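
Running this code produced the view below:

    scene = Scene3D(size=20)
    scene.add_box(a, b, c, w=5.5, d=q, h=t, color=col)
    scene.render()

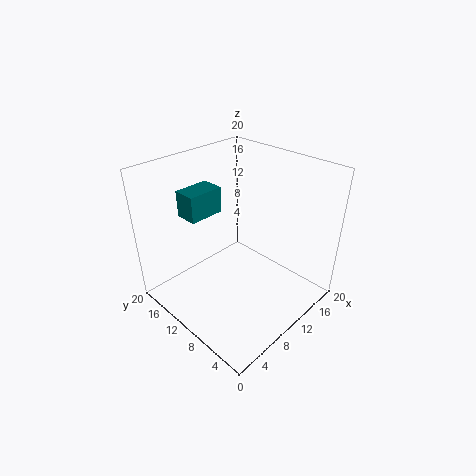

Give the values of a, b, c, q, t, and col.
a = 7, b = 16, c = 11, q = 3.5, t = 4, col = 'teal'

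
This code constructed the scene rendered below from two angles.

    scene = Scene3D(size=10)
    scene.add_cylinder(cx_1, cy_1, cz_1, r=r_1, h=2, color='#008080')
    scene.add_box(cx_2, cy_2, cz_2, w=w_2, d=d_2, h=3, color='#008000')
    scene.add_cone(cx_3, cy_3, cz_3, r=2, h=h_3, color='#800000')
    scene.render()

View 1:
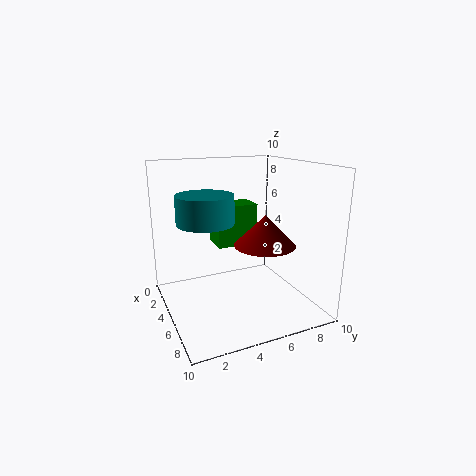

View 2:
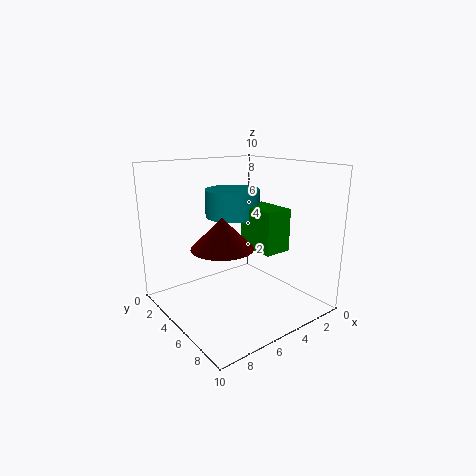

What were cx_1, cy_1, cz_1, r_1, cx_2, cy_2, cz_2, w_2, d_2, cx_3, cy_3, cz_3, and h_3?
cx_1 = 4
cy_1 = 3
cz_1 = 6
r_1 = 2
cx_2 = 2
cy_2 = 4
cz_2 = 4
w_2 = 2
d_2 = 3
cx_3 = 7
cy_3 = 6
cz_3 = 5
h_3 = 2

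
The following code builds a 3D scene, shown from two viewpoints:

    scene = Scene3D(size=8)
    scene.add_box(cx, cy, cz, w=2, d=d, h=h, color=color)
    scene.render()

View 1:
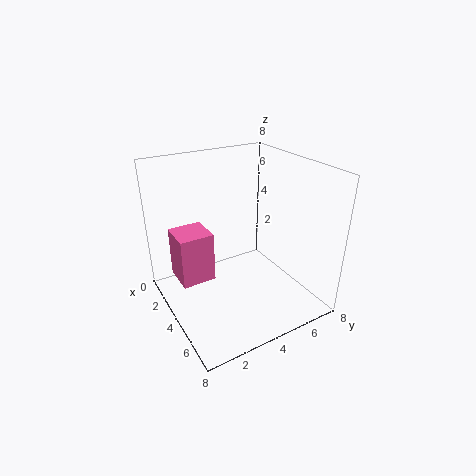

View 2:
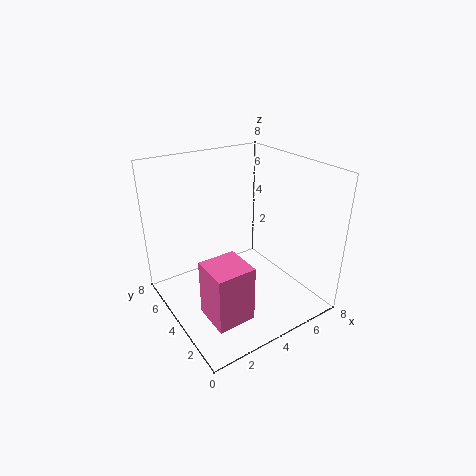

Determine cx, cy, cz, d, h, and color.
cx = 1; cy = 1; cz = 1; d = 2; h = 3; color = 'hotpink'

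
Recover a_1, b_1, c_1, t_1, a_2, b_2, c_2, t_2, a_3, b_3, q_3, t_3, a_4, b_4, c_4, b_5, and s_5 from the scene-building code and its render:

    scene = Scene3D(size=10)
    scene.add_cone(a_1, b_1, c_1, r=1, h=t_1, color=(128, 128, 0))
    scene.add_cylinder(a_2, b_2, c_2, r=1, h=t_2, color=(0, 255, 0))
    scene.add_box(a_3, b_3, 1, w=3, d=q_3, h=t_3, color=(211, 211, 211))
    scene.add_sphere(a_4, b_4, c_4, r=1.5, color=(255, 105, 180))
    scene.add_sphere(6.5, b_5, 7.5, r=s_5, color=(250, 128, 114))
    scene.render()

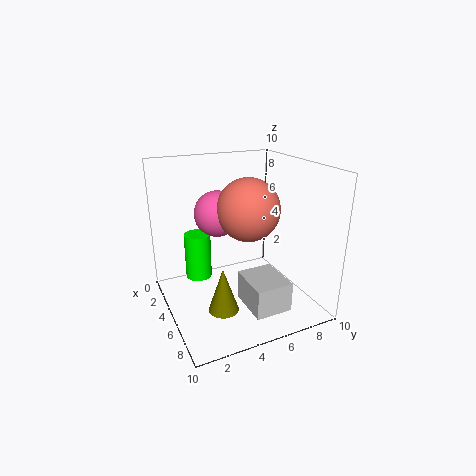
a_1 = 7; b_1 = 3; c_1 = 1; t_1 = 3; a_2 = 2; b_2 = 3; c_2 = 1; t_2 = 3.5; a_3 = 6; b_3 = 4.5; q_3 = 2.5; t_3 = 2; a_4 = 5; b_4 = 3.5; c_4 = 7; b_5 = 5; s_5 = 2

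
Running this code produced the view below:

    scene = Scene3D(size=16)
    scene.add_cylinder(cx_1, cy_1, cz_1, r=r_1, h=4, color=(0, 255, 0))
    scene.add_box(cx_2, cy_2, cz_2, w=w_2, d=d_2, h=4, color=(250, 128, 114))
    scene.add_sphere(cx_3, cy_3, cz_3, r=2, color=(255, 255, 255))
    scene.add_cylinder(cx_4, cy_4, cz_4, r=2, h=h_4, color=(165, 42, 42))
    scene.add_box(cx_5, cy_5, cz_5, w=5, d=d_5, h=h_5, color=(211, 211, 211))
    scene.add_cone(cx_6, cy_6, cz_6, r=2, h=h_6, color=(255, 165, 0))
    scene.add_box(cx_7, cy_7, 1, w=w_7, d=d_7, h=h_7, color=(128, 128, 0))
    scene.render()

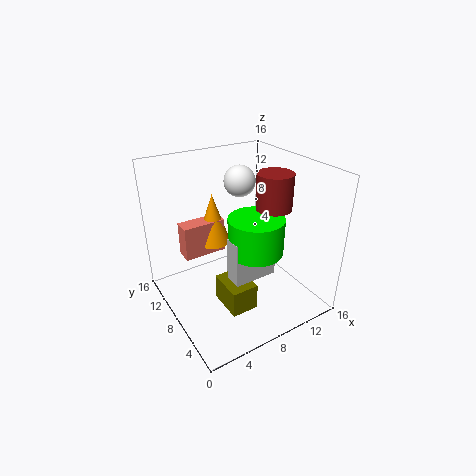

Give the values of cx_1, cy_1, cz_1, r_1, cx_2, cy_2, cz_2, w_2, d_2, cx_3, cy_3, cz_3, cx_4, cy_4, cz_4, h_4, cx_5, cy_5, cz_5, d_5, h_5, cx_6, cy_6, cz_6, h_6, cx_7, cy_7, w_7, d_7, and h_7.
cx_1 = 9; cy_1 = 6; cz_1 = 7; r_1 = 3; cx_2 = 3; cy_2 = 11; cz_2 = 5; w_2 = 5; d_2 = 2; cx_3 = 12; cy_3 = 14; cz_3 = 12; cx_4 = 12; cy_4 = 7; cz_4 = 11; h_4 = 4; cx_5 = 6; cy_5 = 5; cz_5 = 4; d_5 = 2; h_5 = 5; cx_6 = 7; cy_6 = 12; cz_6 = 6; h_6 = 6; cx_7 = 5; cy_7 = 4; w_7 = 3; d_7 = 4; h_7 = 3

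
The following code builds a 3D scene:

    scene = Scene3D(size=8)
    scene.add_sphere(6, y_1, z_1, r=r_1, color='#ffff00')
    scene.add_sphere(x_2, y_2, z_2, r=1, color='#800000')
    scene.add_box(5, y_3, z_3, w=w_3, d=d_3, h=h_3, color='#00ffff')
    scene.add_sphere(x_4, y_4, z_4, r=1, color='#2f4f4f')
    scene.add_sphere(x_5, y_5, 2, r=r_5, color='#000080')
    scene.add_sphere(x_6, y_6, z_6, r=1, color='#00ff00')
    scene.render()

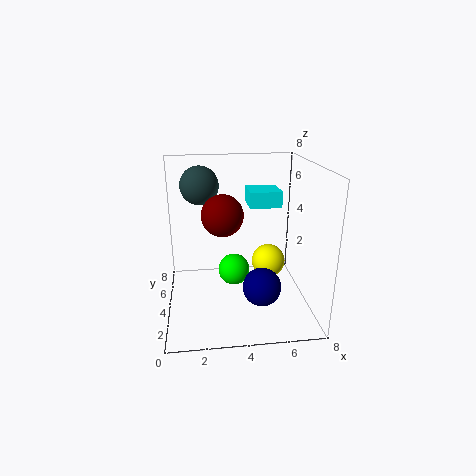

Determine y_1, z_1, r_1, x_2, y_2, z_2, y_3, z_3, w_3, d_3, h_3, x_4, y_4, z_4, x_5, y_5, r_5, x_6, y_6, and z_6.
y_1 = 5
z_1 = 2
r_1 = 1
x_2 = 3
y_2 = 2
z_2 = 6
y_3 = 6
z_3 = 5
w_3 = 2
d_3 = 2
h_3 = 1
x_4 = 2
y_4 = 4
z_4 = 7
x_5 = 5
y_5 = 2
r_5 = 1
x_6 = 4
y_6 = 6
z_6 = 1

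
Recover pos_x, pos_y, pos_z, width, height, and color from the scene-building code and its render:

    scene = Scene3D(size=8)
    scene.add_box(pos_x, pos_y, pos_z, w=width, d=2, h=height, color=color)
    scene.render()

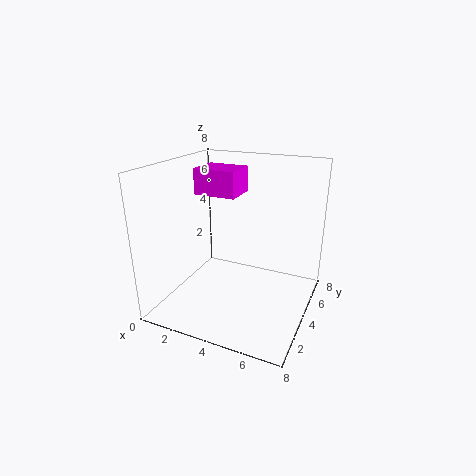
pos_x = 1, pos_y = 4.5, pos_z = 6, width = 2.5, height = 1.5, color = 'magenta'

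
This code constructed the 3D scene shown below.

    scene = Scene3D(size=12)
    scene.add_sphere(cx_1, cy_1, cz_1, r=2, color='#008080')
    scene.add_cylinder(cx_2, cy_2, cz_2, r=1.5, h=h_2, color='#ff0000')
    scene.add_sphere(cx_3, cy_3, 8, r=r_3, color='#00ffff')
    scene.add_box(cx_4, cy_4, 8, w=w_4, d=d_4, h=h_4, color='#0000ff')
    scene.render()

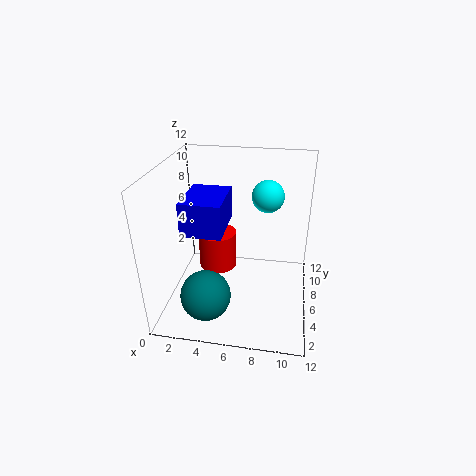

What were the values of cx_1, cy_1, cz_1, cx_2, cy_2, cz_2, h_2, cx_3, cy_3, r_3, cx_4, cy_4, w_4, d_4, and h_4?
cx_1 = 4
cy_1 = 2.5
cz_1 = 2.5
cx_2 = 4.5
cy_2 = 5
cz_2 = 4
h_2 = 3
cx_3 = 8
cy_3 = 10.5
r_3 = 1.5
cx_4 = 2.5
cy_4 = 2
w_4 = 3
d_4 = 4
h_4 = 2.5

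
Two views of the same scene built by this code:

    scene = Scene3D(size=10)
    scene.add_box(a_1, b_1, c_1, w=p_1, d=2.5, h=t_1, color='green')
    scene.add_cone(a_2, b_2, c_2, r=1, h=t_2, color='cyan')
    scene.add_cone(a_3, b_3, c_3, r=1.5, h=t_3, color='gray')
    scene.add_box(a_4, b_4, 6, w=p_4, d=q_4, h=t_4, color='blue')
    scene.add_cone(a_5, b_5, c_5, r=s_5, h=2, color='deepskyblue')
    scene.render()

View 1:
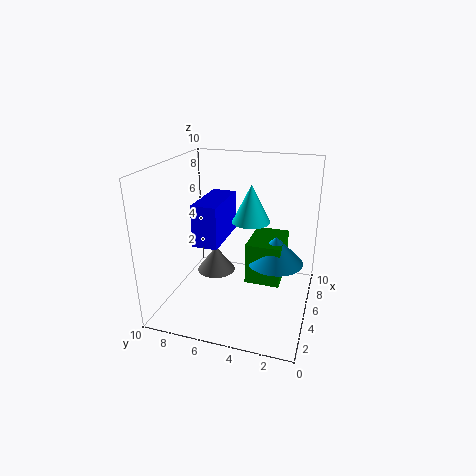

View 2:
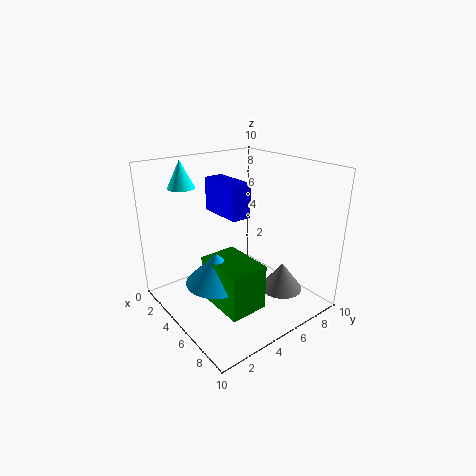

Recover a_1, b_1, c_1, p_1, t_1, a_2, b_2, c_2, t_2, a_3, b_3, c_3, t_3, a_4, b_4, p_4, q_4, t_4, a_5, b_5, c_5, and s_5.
a_1 = 5; b_1 = 2; c_1 = 1.5; p_1 = 3.5; t_1 = 3; a_2 = 1; b_2 = 3; c_2 = 8; t_2 = 2; a_3 = 7; b_3 = 7.5; c_3 = 1; t_3 = 2; a_4 = 1; b_4 = 5; p_4 = 3.5; q_4 = 1.5; t_4 = 2.5; a_5 = 6; b_5 = 2.5; c_5 = 3; s_5 = 2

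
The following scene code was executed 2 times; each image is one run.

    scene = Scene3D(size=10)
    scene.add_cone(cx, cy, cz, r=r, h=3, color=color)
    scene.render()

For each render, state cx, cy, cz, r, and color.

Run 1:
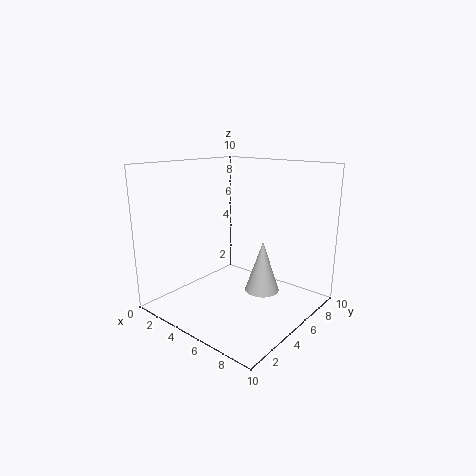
cx = 8.5; cy = 3; cz = 3; r = 1; color = 'lightgray'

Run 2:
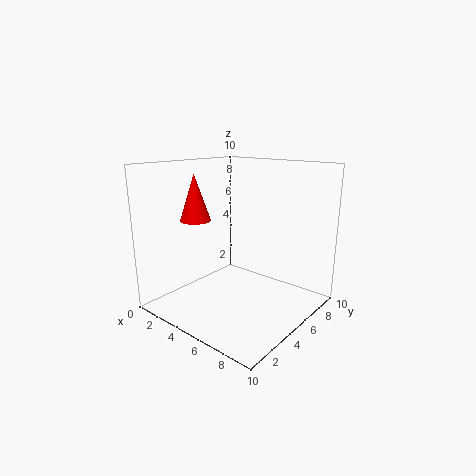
cx = 3.5; cy = 2.5; cz = 6.5; r = 1; color = 'red'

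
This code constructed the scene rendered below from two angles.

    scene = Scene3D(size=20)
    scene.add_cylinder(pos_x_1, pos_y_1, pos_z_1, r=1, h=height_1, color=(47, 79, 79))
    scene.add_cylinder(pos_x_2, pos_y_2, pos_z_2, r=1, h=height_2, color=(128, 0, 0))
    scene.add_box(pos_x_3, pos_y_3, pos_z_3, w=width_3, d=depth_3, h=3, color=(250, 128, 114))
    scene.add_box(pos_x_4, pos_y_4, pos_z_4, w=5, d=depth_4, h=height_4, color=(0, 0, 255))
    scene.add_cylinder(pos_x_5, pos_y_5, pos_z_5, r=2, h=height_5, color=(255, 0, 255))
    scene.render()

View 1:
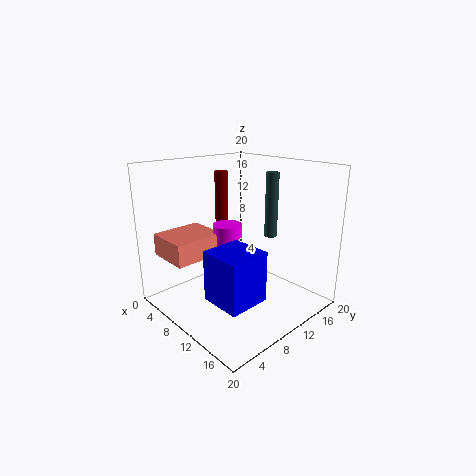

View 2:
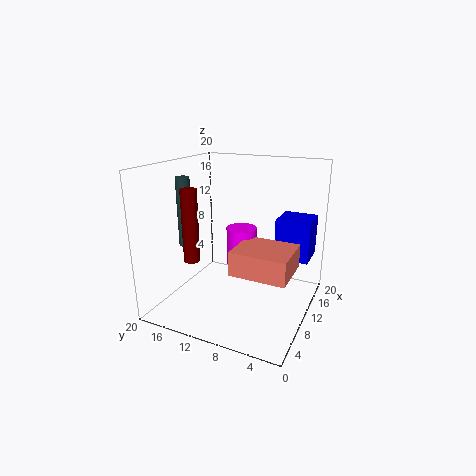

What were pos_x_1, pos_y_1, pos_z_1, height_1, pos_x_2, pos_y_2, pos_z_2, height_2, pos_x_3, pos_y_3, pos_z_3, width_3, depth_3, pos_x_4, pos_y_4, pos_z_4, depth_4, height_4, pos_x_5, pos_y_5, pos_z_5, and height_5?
pos_x_1 = 9; pos_y_1 = 18; pos_z_1 = 8; height_1 = 10; pos_x_2 = 3; pos_y_2 = 13; pos_z_2 = 9; height_2 = 9; pos_x_3 = 3; pos_y_3 = 1; pos_z_3 = 8; width_3 = 6; depth_3 = 7; pos_x_4 = 14; pos_y_4 = 1; pos_z_4 = 6; depth_4 = 5; height_4 = 6; pos_x_5 = 9; pos_y_5 = 9; pos_z_5 = 7; height_5 = 5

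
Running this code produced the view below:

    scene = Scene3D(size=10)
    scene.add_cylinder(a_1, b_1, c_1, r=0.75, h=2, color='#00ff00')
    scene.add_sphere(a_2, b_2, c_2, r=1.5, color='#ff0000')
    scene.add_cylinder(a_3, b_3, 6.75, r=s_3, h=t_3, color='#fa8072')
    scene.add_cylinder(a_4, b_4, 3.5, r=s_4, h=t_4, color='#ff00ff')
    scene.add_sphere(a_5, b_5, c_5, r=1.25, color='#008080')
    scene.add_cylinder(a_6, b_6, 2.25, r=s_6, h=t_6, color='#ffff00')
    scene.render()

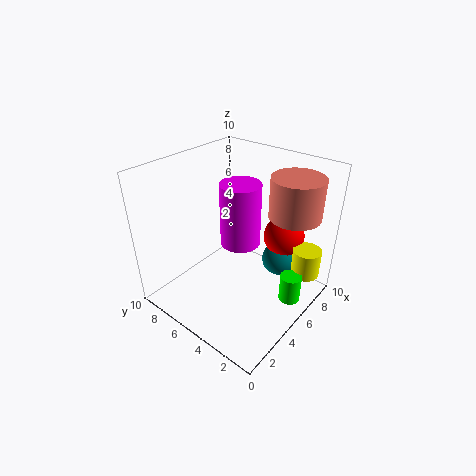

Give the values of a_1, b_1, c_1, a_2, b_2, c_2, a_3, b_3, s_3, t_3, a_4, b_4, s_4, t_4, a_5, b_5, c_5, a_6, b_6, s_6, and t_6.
a_1 = 6.25, b_1 = 1.25, c_1 = 0.75, a_2 = 8.25, b_2 = 3.25, c_2 = 4.25, a_3 = 7.25, b_3 = 2, s_3 = 1.75, t_3 = 2.75, a_4 = 6.5, b_4 = 6, s_4 = 1.5, t_4 = 4.75, a_5 = 7.75, b_5 = 3.25, c_5 = 2.5, a_6 = 7.75, b_6 = 1, s_6 = 1, t_6 = 2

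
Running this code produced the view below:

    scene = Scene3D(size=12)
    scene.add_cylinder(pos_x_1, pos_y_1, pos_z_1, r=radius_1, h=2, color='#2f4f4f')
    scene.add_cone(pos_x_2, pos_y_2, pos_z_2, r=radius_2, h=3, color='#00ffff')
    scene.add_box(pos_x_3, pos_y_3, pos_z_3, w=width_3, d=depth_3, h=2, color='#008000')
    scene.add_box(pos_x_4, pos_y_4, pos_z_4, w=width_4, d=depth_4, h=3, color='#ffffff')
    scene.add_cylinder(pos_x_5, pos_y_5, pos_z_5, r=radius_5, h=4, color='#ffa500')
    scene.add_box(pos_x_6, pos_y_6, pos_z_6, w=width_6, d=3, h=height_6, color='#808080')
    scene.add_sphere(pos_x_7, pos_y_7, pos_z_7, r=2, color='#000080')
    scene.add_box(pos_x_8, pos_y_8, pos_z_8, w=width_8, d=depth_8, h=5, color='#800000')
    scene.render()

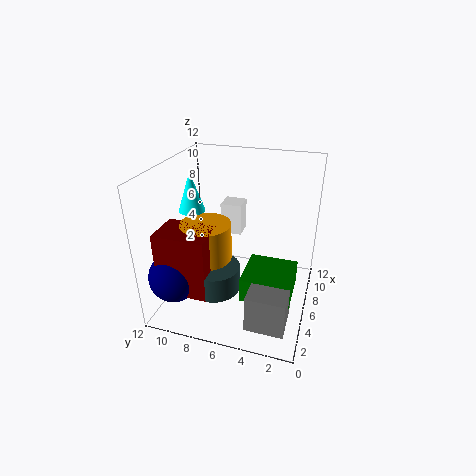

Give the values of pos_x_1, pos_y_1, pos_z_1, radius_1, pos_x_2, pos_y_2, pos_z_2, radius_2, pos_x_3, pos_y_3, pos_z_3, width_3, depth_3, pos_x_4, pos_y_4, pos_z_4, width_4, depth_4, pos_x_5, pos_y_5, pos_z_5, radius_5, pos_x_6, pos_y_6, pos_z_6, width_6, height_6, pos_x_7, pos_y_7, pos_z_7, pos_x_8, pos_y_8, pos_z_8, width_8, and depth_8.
pos_x_1 = 3, pos_y_1 = 7, pos_z_1 = 3, radius_1 = 2, pos_x_2 = 4, pos_y_2 = 9, pos_z_2 = 9, radius_2 = 1, pos_x_3 = 3, pos_y_3 = 1, pos_z_3 = 2, width_3 = 4, depth_3 = 4, pos_x_4 = 10, pos_y_4 = 7, pos_z_4 = 4, width_4 = 2, depth_4 = 2, pos_x_5 = 4, pos_y_5 = 8, pos_z_5 = 4, radius_5 = 2, pos_x_6 = 1, pos_y_6 = 1, pos_z_6 = 1, width_6 = 3, height_6 = 3, pos_x_7 = 2, pos_y_7 = 10, pos_z_7 = 4, pos_x_8 = 1, pos_y_8 = 7, pos_z_8 = 3, width_8 = 3, depth_8 = 4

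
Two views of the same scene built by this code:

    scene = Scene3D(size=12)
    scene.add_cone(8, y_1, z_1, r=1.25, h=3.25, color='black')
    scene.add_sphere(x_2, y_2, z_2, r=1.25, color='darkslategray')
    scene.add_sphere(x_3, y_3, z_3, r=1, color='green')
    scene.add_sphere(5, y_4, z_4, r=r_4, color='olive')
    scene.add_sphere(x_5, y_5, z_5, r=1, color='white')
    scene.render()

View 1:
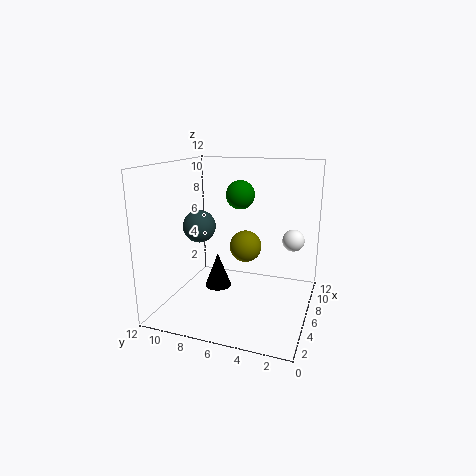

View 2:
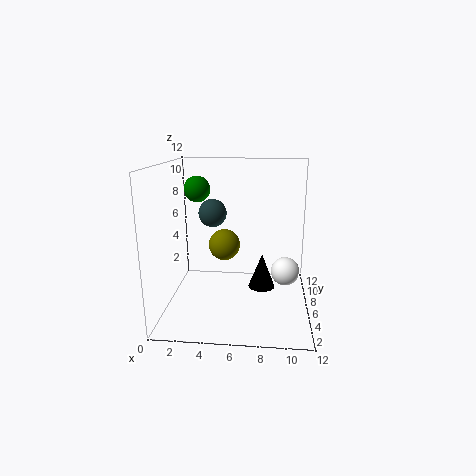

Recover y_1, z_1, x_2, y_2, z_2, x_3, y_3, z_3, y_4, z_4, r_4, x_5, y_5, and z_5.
y_1 = 8.75; z_1 = 0.25; x_2 = 3.5; y_2 = 8.25; z_2 = 7.5; x_3 = 3; y_3 = 4.75; z_3 = 10.25; y_4 = 5; z_4 = 5.75; r_4 = 1.25; x_5 = 9.75; y_5 = 2; z_5 = 5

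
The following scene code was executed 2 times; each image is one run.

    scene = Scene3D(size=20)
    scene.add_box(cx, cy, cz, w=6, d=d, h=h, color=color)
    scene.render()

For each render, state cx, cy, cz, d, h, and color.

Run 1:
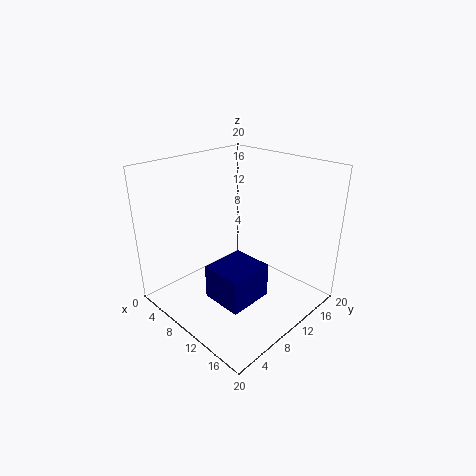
cx = 8, cy = 5.5, cz = 1.5, d = 6.5, h = 5, color = 'navy'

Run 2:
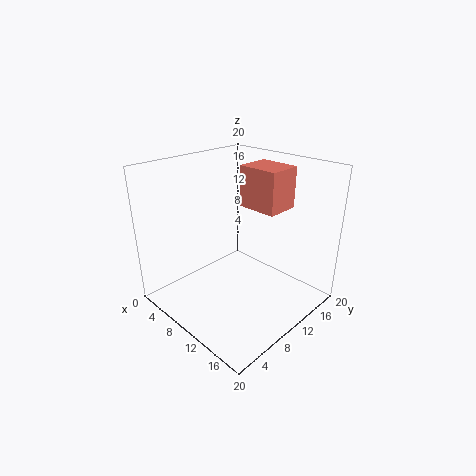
cx = 7, cy = 13.5, cz = 13, d = 5, h = 6, color = 'salmon'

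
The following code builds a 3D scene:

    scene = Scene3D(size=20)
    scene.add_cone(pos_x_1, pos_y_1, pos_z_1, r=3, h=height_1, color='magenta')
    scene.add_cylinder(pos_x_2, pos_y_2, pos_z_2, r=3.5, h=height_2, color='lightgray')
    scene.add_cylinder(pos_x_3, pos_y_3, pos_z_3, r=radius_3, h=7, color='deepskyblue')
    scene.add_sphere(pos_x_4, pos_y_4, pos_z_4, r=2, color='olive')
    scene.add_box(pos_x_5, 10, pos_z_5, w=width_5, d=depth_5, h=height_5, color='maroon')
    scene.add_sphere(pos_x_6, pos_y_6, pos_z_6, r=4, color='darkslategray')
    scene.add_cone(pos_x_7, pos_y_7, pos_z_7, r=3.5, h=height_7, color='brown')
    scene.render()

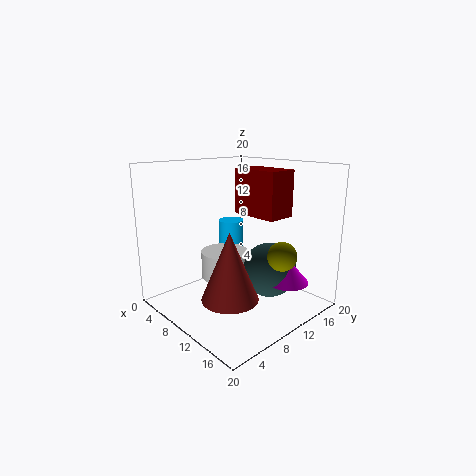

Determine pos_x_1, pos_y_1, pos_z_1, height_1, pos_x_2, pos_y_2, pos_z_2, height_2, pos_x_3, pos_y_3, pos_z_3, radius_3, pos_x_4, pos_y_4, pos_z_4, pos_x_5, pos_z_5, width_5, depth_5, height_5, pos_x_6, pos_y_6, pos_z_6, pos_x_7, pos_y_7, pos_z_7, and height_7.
pos_x_1 = 15, pos_y_1 = 15, pos_z_1 = 3.5, height_1 = 3.5, pos_x_2 = 6.5, pos_y_2 = 10.5, pos_z_2 = 3, height_2 = 4, pos_x_3 = 3.5, pos_y_3 = 14.5, pos_z_3 = 3.5, radius_3 = 2, pos_x_4 = 15.5, pos_y_4 = 13, pos_z_4 = 8, pos_x_5 = 9.5, pos_z_5 = 13.5, width_5 = 6.5, depth_5 = 4, height_5 = 6, pos_x_6 = 12, pos_y_6 = 14.5, pos_z_6 = 4.5, pos_x_7 = 14.5, pos_y_7 = 4.5, pos_z_7 = 4.5, height_7 = 8.5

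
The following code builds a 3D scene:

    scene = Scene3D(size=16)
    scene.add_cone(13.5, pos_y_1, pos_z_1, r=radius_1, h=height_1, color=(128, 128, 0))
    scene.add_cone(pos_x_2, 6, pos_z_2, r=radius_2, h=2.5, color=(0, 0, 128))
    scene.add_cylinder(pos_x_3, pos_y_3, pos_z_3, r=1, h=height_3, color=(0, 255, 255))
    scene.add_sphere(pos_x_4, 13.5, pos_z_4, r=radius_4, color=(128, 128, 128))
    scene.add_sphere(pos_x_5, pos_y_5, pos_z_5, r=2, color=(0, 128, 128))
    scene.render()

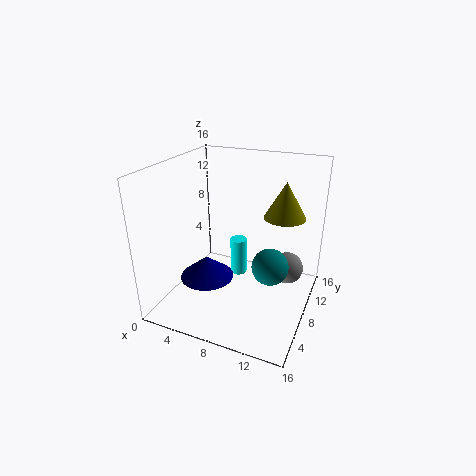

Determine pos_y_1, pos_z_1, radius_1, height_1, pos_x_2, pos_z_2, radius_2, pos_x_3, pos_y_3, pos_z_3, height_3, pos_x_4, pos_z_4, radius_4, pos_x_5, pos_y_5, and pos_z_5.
pos_y_1 = 6.5; pos_z_1 = 12; radius_1 = 2; height_1 = 3.5; pos_x_2 = 5; pos_z_2 = 3.5; radius_2 = 3; pos_x_3 = 7; pos_y_3 = 10.5; pos_z_3 = 2; height_3 = 4.5; pos_x_4 = 12.5; pos_z_4 = 2; radius_4 = 2; pos_x_5 = 12; pos_y_5 = 7.5; pos_z_5 = 5.5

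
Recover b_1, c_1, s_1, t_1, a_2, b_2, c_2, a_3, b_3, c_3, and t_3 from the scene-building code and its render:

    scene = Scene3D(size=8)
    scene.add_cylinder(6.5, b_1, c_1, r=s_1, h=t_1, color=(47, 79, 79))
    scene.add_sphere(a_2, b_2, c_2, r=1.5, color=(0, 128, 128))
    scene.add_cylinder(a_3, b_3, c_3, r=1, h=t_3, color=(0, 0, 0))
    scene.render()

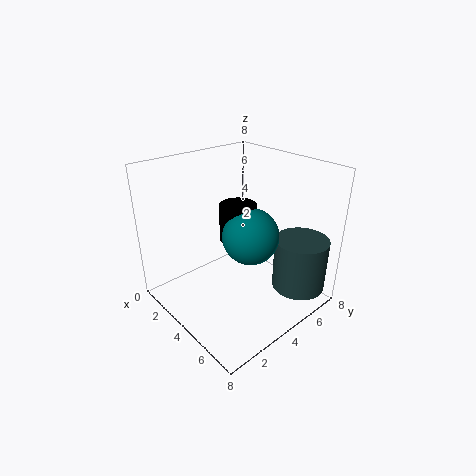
b_1 = 6.5, c_1 = 1, s_1 = 1.5, t_1 = 3, a_2 = 5, b_2 = 4, c_2 = 4.5, a_3 = 4, b_3 = 4, c_3 = 4, t_3 = 2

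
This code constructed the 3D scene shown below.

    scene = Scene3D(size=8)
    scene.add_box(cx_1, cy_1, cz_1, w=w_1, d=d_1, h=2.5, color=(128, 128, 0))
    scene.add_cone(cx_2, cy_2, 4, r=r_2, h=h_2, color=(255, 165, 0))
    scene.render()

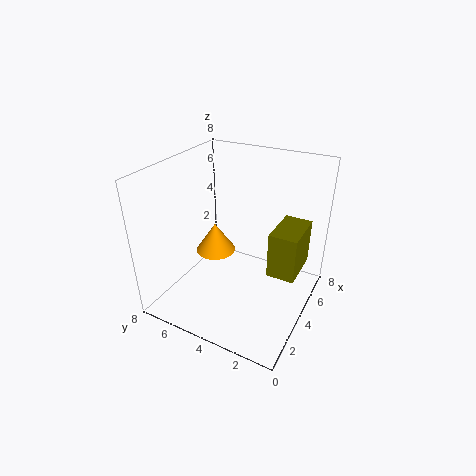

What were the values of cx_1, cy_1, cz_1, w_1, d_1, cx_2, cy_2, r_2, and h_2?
cx_1 = 3.5
cy_1 = 0.5
cz_1 = 2.5
w_1 = 2.5
d_1 = 1.5
cx_2 = 2.5
cy_2 = 4.5
r_2 = 1
h_2 = 1.5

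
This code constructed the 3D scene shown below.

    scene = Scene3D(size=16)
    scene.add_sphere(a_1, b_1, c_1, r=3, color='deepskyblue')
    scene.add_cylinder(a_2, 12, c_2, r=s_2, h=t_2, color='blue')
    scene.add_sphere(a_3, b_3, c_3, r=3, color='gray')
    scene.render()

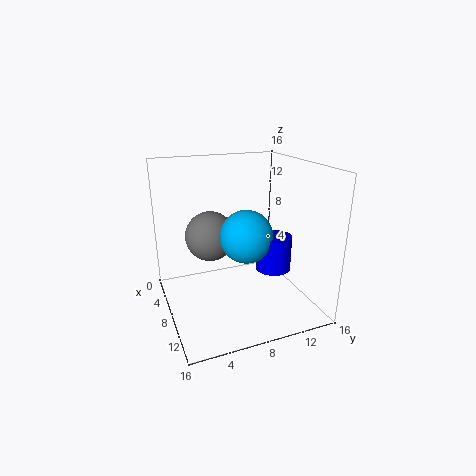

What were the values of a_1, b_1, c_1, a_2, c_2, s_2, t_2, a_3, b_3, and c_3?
a_1 = 8; b_1 = 9; c_1 = 8; a_2 = 9; c_2 = 4; s_2 = 2; t_2 = 4; a_3 = 4; b_3 = 6; c_3 = 7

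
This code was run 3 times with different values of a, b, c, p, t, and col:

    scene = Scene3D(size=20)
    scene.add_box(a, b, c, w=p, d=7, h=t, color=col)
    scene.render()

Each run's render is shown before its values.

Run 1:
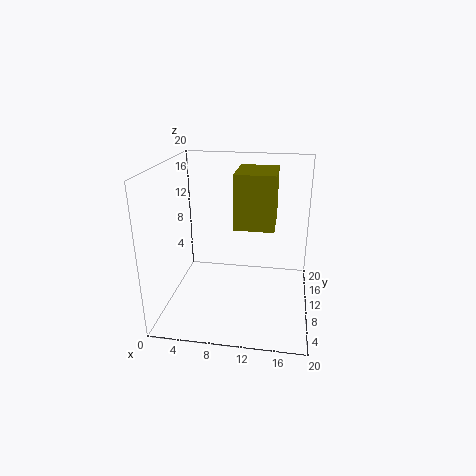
a = 9.5; b = 9; c = 11.5; p = 5.5; t = 7.5; col = 'olive'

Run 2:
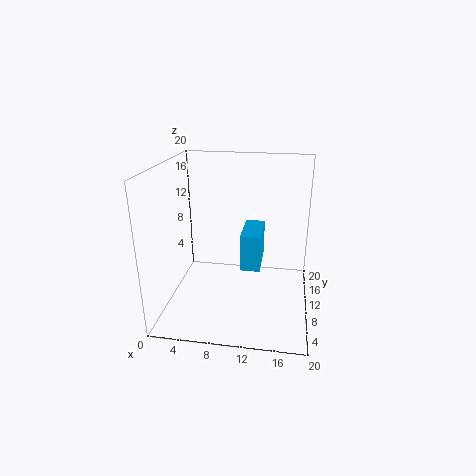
a = 10; b = 11.5; c = 4; p = 3; t = 5.5; col = 'deepskyblue'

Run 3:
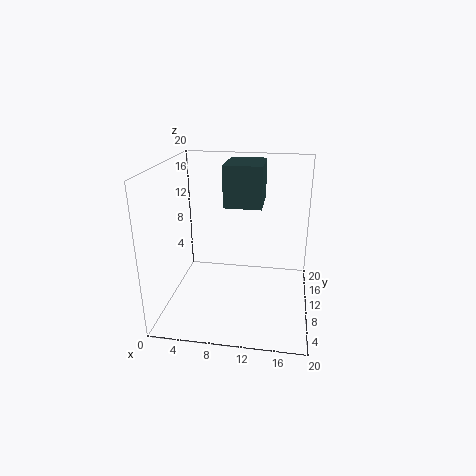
a = 7.5; b = 12; c = 13.5; p = 5.5; t = 6; col = 'darkslategray'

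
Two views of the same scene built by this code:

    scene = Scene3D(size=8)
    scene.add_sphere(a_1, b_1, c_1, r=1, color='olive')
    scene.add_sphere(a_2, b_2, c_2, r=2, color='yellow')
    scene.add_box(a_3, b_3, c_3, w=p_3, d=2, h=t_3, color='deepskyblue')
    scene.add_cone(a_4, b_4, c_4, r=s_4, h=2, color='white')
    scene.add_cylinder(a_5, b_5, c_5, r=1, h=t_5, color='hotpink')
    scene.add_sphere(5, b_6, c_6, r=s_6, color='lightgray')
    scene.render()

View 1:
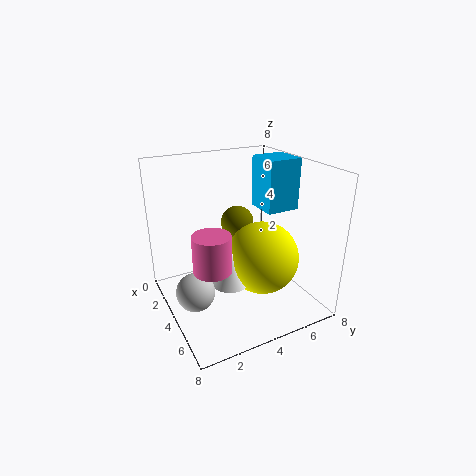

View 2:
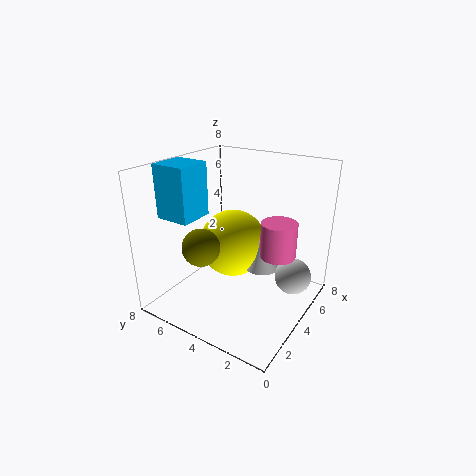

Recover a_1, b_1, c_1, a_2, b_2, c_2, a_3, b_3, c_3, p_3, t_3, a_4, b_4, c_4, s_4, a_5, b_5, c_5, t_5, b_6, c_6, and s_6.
a_1 = 2
b_1 = 5
c_1 = 4
a_2 = 5
b_2 = 5
c_2 = 3
a_3 = 2
b_3 = 6
c_3 = 5
p_3 = 2
t_3 = 3
a_4 = 5
b_4 = 3
c_4 = 2
s_4 = 1
a_5 = 5
b_5 = 2
c_5 = 3
t_5 = 2
b_6 = 1
c_6 = 2
s_6 = 1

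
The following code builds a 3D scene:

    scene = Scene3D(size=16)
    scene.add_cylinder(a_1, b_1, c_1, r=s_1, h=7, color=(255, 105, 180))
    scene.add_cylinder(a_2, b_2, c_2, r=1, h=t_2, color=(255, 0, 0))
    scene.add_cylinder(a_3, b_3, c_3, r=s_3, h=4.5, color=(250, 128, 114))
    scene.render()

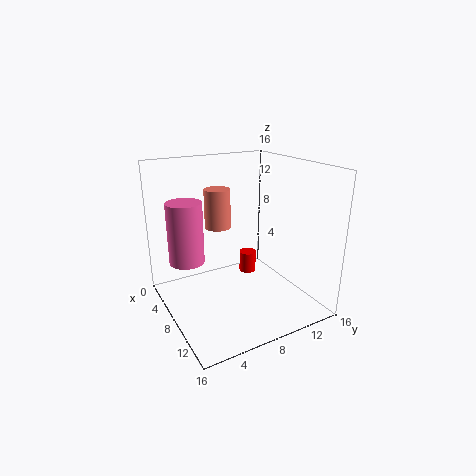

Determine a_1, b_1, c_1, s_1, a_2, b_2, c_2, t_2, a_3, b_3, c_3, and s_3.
a_1 = 5; b_1 = 3; c_1 = 5; s_1 = 2; a_2 = 6; b_2 = 10.5; c_2 = 2.5; t_2 = 2.5; a_3 = 5; b_3 = 7; c_3 = 8.5; s_3 = 1.5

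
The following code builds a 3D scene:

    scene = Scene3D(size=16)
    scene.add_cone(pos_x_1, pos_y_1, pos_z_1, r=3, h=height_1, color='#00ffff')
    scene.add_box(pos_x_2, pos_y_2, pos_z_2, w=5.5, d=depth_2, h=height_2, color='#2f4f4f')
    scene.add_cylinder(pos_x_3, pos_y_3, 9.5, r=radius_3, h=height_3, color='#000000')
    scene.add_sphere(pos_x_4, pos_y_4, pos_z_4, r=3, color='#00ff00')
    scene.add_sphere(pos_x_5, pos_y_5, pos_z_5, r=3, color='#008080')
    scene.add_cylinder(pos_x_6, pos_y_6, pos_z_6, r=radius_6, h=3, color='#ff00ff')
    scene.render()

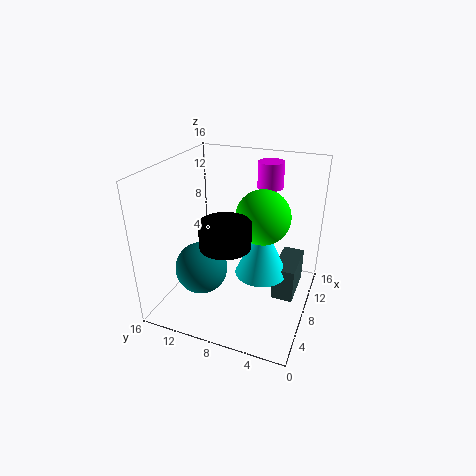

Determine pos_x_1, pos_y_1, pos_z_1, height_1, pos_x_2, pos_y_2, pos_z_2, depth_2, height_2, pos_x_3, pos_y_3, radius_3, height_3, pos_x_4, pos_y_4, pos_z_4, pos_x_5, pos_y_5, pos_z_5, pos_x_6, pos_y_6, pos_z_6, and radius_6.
pos_x_1 = 9; pos_y_1 = 5.5; pos_z_1 = 3.5; height_1 = 6.5; pos_x_2 = 8.5; pos_y_2 = 1.5; pos_z_2 = 0.5; depth_2 = 2.5; height_2 = 4; pos_x_3 = 3.5; pos_y_3 = 7.5; radius_3 = 2.5; height_3 = 2.5; pos_x_4 = 9; pos_y_4 = 5.5; pos_z_4 = 10.5; pos_x_5 = 6.5; pos_y_5 = 12; pos_z_5 = 4; pos_x_6 = 13; pos_y_6 = 6; pos_z_6 = 12.5; radius_6 = 1.5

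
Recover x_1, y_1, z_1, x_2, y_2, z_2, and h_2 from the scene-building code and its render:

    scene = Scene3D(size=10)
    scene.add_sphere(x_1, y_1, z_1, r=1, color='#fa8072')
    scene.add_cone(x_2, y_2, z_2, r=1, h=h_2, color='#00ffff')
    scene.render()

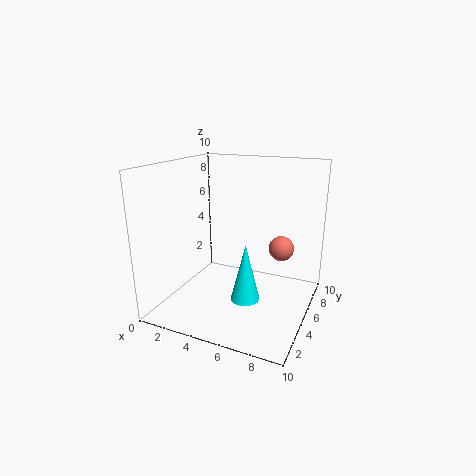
x_1 = 7; y_1 = 9; z_1 = 3; x_2 = 6; y_2 = 4; z_2 = 1; h_2 = 4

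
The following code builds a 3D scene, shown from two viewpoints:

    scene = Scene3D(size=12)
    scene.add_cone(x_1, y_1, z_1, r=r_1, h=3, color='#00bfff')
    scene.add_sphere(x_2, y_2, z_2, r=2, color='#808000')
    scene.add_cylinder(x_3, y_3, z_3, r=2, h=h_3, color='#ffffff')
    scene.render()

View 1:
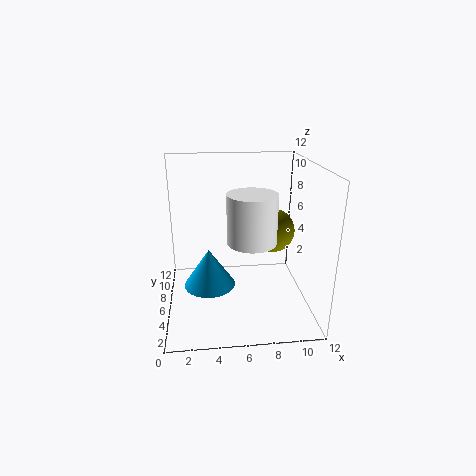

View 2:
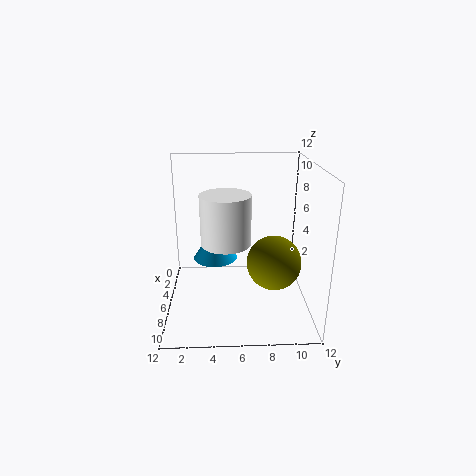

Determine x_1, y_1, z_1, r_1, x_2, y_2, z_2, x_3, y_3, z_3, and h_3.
x_1 = 3.5; y_1 = 4; z_1 = 3; r_1 = 2; x_2 = 9.5; y_2 = 8.5; z_2 = 5.5; x_3 = 7; y_3 = 5; z_3 = 6; h_3 = 4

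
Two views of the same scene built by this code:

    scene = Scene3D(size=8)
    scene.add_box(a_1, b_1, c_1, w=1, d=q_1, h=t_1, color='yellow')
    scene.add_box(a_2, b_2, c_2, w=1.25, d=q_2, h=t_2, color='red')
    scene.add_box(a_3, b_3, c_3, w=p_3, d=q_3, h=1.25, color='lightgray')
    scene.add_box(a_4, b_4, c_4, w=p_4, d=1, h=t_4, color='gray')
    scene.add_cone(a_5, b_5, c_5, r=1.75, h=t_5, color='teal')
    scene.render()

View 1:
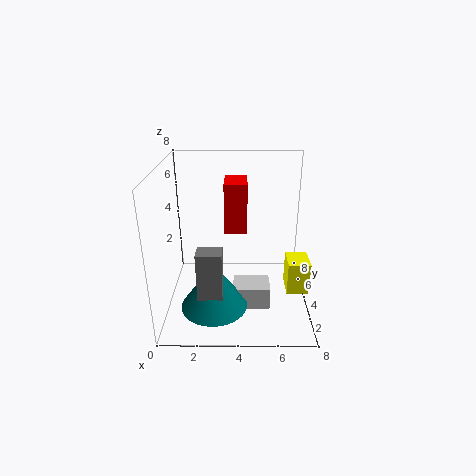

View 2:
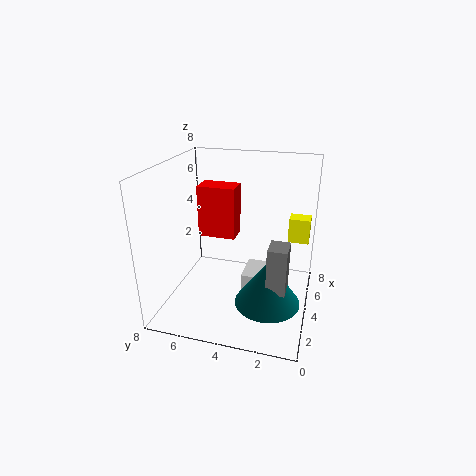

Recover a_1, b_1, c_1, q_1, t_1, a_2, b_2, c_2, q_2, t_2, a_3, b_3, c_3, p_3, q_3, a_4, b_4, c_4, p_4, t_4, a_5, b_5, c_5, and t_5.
a_1 = 6.25
b_1 = 0.25
c_1 = 3
q_1 = 1.25
t_1 = 1.5
a_2 = 3.25
b_2 = 4
c_2 = 4.25
q_2 = 2
t_2 = 2.75
a_3 = 3.75
b_3 = 2.25
c_3 = 0.5
p_3 = 2
q_3 = 1.5
a_4 = 2
b_4 = 1
c_4 = 2
p_4 = 1.25
t_4 = 2.5
a_5 = 2.75
b_5 = 2
c_5 = 1
t_5 = 2.5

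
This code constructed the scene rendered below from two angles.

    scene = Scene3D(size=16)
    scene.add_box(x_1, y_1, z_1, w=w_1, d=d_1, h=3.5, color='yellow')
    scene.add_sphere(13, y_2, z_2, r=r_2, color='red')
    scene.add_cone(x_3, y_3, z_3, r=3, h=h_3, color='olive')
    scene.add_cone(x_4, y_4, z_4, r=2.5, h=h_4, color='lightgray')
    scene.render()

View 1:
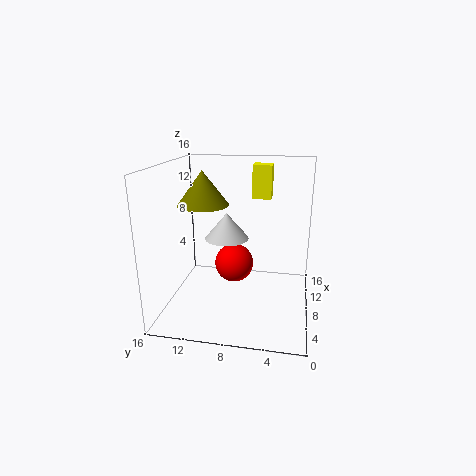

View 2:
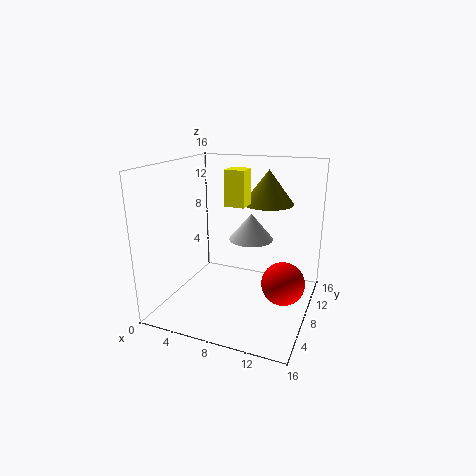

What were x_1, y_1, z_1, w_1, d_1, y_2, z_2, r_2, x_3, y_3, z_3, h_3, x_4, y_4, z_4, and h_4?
x_1 = 8
y_1 = 4.5
z_1 = 12.5
w_1 = 2
d_1 = 2
y_2 = 9.5
z_2 = 2.5
r_2 = 2.5
x_3 = 10
y_3 = 12.5
z_3 = 11
h_3 = 4
x_4 = 9
y_4 = 9.5
z_4 = 7.5
h_4 = 3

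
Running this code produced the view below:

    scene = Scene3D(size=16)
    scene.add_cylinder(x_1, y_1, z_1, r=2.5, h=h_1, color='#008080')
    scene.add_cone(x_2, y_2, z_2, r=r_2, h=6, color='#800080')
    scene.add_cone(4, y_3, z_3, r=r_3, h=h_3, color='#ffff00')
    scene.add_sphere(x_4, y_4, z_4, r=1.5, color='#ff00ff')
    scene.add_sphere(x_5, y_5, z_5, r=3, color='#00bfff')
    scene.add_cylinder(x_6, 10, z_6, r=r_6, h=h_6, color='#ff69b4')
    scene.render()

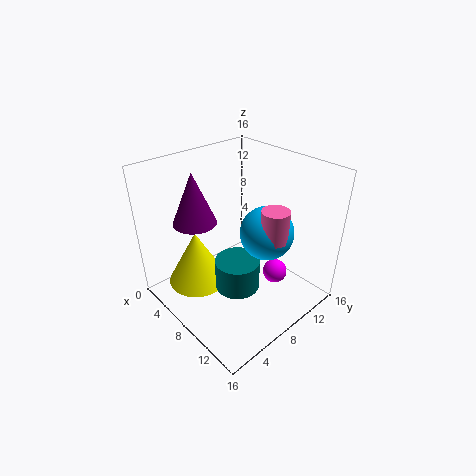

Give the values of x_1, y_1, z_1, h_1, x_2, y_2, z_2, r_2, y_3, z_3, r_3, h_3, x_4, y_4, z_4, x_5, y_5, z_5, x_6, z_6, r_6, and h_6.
x_1 = 9, y_1 = 7, z_1 = 2.5, h_1 = 3.5, x_2 = 3.5, y_2 = 5.5, z_2 = 9, r_2 = 2.5, y_3 = 5, z_3 = 1.5, r_3 = 3.5, h_3 = 6.5, x_4 = 9.5, y_4 = 13, z_4 = 1.5, x_5 = 10, y_5 = 10.5, z_5 = 8.5, x_6 = 11.5, z_6 = 8.5, r_6 = 1.5, h_6 = 3.5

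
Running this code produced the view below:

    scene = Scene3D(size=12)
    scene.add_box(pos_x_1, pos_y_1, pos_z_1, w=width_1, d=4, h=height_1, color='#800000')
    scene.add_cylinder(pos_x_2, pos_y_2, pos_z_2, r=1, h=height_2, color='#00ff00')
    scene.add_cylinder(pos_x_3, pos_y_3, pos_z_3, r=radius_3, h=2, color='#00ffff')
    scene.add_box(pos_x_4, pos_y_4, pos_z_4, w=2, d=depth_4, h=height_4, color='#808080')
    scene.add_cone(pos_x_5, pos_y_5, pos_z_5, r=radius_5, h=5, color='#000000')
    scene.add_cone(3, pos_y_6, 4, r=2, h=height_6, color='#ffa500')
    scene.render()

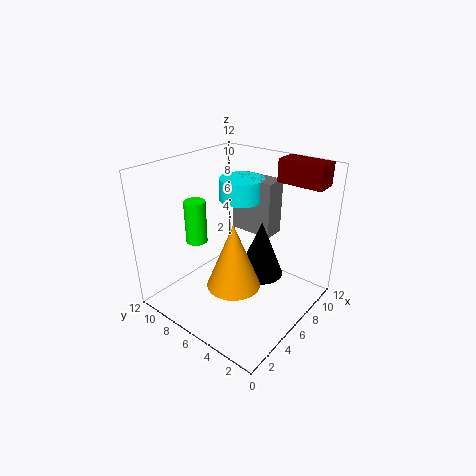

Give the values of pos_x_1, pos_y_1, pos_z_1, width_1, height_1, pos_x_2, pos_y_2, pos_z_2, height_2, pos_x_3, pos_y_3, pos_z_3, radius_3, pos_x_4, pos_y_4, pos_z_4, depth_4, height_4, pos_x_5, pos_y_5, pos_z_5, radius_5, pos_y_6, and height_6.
pos_x_1 = 10, pos_y_1 = 1, pos_z_1 = 10, width_1 = 2, height_1 = 2, pos_x_2 = 6, pos_y_2 = 11, pos_z_2 = 4, height_2 = 4, pos_x_3 = 9, pos_y_3 = 8, pos_z_3 = 8, radius_3 = 2, pos_x_4 = 9, pos_y_4 = 5, pos_z_4 = 5, depth_4 = 4, height_4 = 5, pos_x_5 = 8, pos_y_5 = 5, pos_z_5 = 2, radius_5 = 2, pos_y_6 = 4, height_6 = 5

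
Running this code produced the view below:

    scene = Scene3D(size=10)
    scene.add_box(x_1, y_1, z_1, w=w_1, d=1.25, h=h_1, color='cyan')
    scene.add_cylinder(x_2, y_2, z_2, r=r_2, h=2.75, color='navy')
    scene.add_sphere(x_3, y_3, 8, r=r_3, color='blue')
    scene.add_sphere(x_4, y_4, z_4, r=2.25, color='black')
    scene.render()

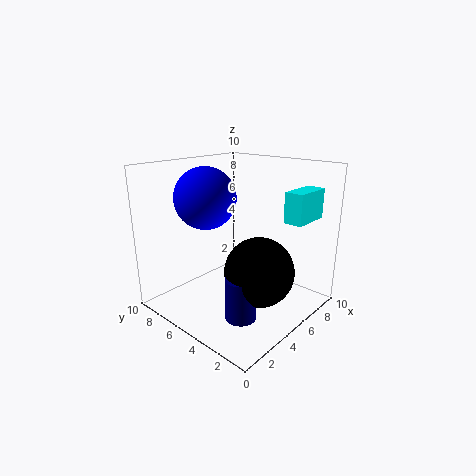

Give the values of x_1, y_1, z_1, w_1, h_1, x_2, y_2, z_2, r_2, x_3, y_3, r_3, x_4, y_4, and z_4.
x_1 = 6; y_1 = 0.75; z_1 = 6.5; w_1 = 2.75; h_1 = 2; x_2 = 2.75; y_2 = 2.75; z_2 = 0.75; r_2 = 1; x_3 = 3; y_3 = 6; r_3 = 2; x_4 = 4.25; y_4 = 2.5; z_4 = 3.5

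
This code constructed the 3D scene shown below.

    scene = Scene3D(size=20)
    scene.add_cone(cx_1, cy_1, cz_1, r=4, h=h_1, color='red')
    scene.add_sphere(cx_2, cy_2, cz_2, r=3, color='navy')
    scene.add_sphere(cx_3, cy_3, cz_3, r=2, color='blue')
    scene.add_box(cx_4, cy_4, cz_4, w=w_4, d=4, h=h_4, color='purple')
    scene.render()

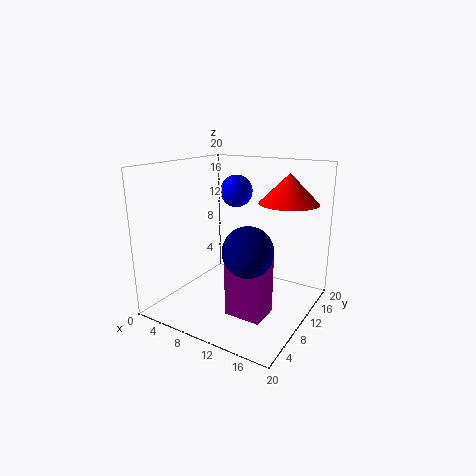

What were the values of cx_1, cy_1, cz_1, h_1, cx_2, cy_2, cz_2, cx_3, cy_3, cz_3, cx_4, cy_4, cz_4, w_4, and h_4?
cx_1 = 16, cy_1 = 13, cz_1 = 15, h_1 = 4, cx_2 = 15, cy_2 = 4, cz_2 = 11, cx_3 = 11, cy_3 = 8, cz_3 = 17, cx_4 = 11, cy_4 = 5, cz_4 = 1, w_4 = 5, h_4 = 8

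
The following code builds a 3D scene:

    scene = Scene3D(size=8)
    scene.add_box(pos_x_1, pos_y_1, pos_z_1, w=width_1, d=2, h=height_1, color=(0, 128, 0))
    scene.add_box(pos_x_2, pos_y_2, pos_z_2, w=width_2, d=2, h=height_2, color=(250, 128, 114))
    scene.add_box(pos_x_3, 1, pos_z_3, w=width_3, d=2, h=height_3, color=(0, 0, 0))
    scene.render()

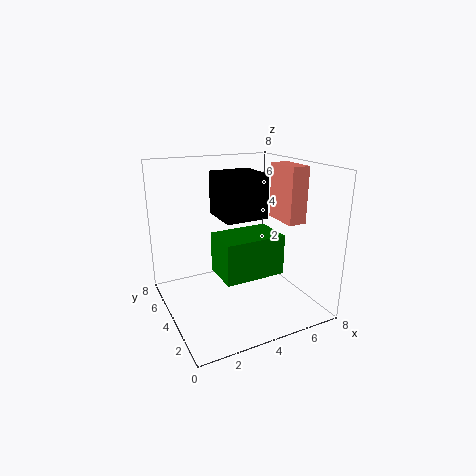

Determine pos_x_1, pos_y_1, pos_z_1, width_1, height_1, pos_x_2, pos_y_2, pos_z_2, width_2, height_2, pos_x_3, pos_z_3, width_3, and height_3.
pos_x_1 = 2
pos_y_1 = 1
pos_z_1 = 3
width_1 = 3
height_1 = 2
pos_x_2 = 6
pos_y_2 = 2
pos_z_2 = 5
width_2 = 1
height_2 = 3
pos_x_3 = 2
pos_z_3 = 6
width_3 = 2
height_3 = 2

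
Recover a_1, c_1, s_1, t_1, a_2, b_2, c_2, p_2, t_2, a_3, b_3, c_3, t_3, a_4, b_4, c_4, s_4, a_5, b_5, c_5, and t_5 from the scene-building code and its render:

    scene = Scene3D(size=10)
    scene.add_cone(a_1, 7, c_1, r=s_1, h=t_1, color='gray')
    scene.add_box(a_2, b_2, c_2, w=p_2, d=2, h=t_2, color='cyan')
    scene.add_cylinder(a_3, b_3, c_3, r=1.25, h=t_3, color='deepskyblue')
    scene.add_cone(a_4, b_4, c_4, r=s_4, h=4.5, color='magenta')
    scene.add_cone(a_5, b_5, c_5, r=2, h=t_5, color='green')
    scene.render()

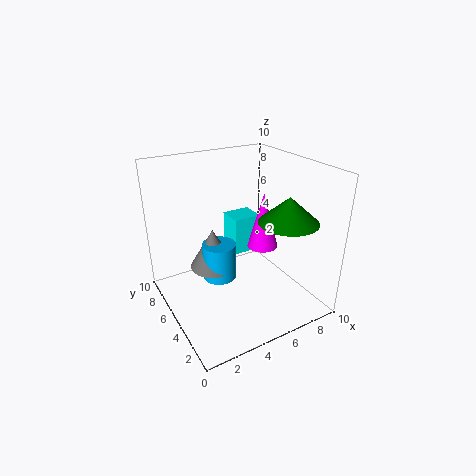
a_1 = 4, c_1 = 2, s_1 = 1.75, t_1 = 3, a_2 = 6.25, b_2 = 7.5, c_2 = 2, p_2 = 2.25, t_2 = 3, a_3 = 4.25, b_3 = 6.5, c_3 = 1.25, t_3 = 2.75, a_4 = 8.5, b_4 = 7, c_4 = 2.5, s_4 = 1.25, a_5 = 7.5, b_5 = 2.75, c_5 = 6.5, t_5 = 1.75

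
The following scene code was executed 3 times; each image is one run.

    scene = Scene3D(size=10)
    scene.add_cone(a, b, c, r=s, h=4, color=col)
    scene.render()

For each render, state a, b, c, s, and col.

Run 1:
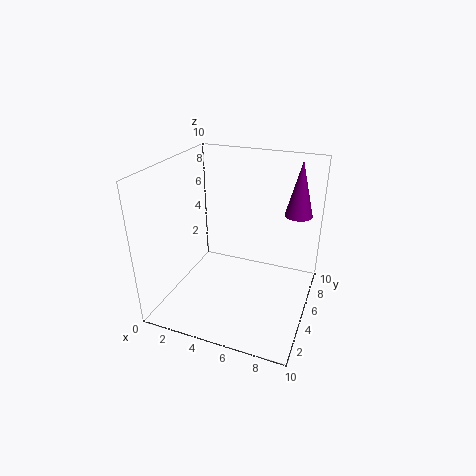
a = 8.5; b = 8; c = 6; s = 1; col = 'purple'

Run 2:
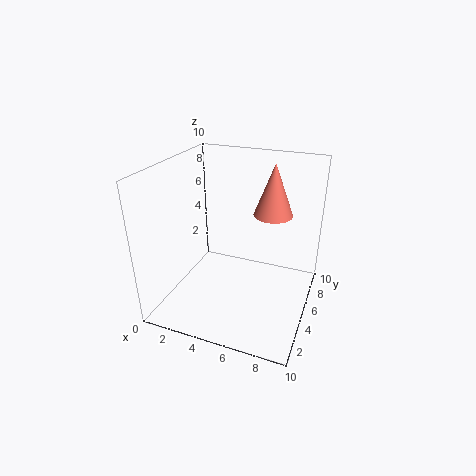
a = 6.5; b = 8.5; c = 5.5; s = 1.5; col = 'salmon'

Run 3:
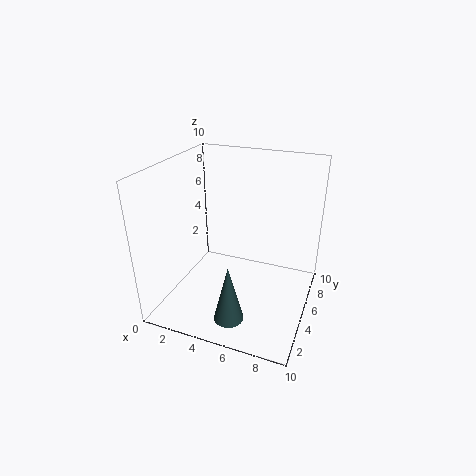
a = 5.5; b = 2; c = 0.5; s = 1; col = 'darkslategray'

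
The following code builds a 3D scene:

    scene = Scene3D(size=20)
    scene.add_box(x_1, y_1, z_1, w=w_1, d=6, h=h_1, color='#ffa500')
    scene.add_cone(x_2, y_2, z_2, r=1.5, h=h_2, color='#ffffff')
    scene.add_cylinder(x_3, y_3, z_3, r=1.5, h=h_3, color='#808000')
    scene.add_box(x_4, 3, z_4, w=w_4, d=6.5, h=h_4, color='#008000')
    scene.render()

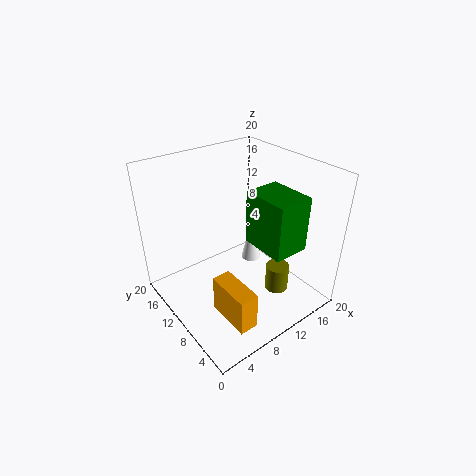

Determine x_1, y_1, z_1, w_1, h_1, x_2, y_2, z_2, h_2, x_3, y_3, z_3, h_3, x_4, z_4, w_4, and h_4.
x_1 = 4
y_1 = 1.5
z_1 = 2.5
w_1 = 2.5
h_1 = 5
x_2 = 15
y_2 = 13
z_2 = 3
h_2 = 7.5
x_3 = 11.5
y_3 = 3.5
z_3 = 5
h_3 = 3.5
x_4 = 11
z_4 = 9.5
w_4 = 5
h_4 = 7.5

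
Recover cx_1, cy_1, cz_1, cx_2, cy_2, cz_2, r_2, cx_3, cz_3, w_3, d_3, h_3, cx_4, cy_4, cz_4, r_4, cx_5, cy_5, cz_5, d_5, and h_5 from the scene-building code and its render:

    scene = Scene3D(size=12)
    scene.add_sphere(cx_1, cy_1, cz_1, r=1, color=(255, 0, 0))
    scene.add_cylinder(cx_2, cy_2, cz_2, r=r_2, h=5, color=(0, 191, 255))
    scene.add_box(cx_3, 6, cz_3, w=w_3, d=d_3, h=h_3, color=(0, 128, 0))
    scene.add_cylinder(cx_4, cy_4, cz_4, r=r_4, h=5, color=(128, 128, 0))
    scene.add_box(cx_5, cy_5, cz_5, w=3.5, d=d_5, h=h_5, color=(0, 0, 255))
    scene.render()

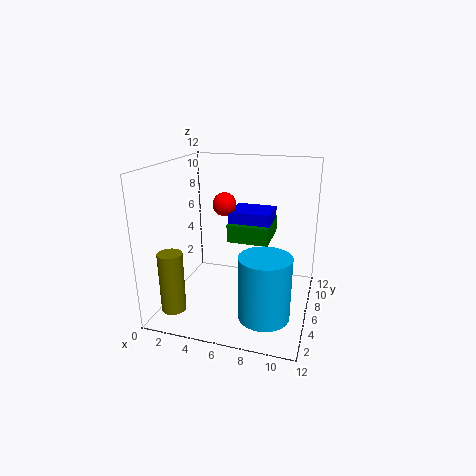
cx_1 = 4.5; cy_1 = 7; cz_1 = 8.5; cx_2 = 9; cy_2 = 3; cz_2 = 1; r_2 = 2; cx_3 = 5; cz_3 = 5.5; w_3 = 3.5; d_3 = 4; h_3 = 1.5; cx_4 = 1.5; cy_4 = 2.5; cz_4 = 0.5; r_4 = 1; cx_5 = 5; cy_5 = 6.5; cz_5 = 6.5; d_5 = 3; h_5 = 1.5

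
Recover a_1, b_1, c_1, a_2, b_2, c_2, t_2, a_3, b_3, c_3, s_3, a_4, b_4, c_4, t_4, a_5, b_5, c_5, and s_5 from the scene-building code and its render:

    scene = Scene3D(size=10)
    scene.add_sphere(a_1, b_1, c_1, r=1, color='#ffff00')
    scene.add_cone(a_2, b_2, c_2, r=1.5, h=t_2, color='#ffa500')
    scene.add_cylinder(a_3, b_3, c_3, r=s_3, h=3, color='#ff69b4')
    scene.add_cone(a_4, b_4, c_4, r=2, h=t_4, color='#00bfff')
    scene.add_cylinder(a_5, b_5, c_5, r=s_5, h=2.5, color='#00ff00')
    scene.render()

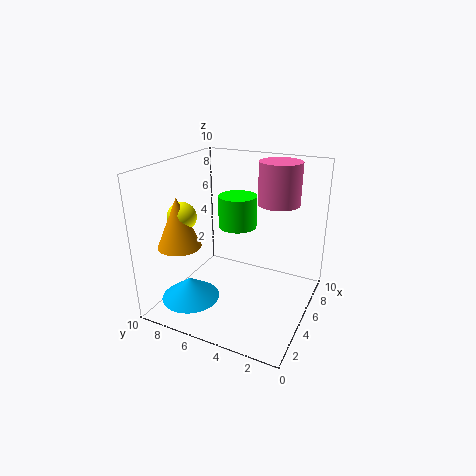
a_1 = 3.5, b_1 = 8.5, c_1 = 6.5, a_2 = 3, b_2 = 8.5, c_2 = 4.5, t_2 = 3.5, a_3 = 7.5, b_3 = 3, c_3 = 7, s_3 = 1.5, a_4 = 2.5, b_4 = 7.5, c_4 = 1, t_4 = 1.5, a_5 = 8, b_5 = 6.5, c_5 = 4.5, s_5 = 1.5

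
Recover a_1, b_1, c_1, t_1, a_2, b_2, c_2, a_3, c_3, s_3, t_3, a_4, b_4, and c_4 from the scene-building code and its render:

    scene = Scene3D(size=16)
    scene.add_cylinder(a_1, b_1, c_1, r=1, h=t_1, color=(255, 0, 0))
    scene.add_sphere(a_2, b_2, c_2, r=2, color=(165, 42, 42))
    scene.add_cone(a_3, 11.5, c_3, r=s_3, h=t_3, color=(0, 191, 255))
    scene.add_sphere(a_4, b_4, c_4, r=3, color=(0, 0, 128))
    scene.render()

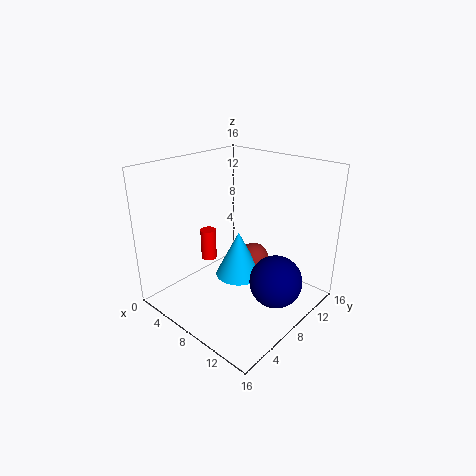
a_1 = 1.5; b_1 = 9.5; c_1 = 2.5; t_1 = 4; a_2 = 5.5; b_2 = 14; c_2 = 2; a_3 = 5; c_3 = 0.5; s_3 = 3; t_3 = 6; a_4 = 12; b_4 = 10; c_4 = 3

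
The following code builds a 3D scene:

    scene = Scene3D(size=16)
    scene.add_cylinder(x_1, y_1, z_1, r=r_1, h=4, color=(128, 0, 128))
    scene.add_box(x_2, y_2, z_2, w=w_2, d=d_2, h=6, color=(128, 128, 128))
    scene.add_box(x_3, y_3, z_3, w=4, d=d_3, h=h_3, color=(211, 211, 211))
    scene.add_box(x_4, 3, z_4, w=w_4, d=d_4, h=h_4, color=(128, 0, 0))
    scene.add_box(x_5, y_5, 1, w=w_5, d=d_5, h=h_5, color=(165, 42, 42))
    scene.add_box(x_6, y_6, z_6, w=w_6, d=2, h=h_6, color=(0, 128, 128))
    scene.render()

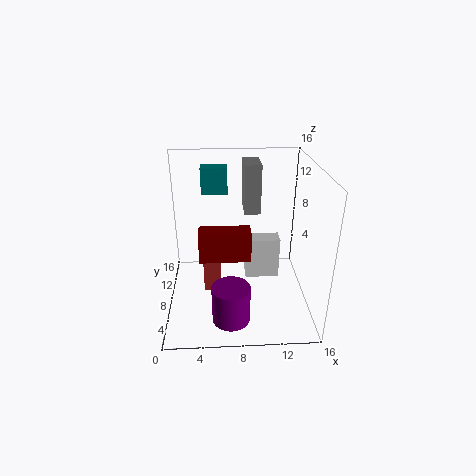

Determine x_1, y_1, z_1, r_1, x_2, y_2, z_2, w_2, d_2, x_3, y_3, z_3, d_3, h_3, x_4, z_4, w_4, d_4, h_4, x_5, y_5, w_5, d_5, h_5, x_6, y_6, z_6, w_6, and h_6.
x_1 = 7
y_1 = 3
z_1 = 1
r_1 = 2
x_2 = 9
y_2 = 12
z_2 = 9
w_2 = 2
d_2 = 4
x_3 = 9
y_3 = 9
z_3 = 2
d_3 = 2
h_3 = 5
x_4 = 4
z_4 = 8
w_4 = 5
d_4 = 2
h_4 = 3
x_5 = 4
y_5 = 8
w_5 = 2
d_5 = 2
h_5 = 5
x_6 = 4
y_6 = 11
z_6 = 12
w_6 = 3
h_6 = 3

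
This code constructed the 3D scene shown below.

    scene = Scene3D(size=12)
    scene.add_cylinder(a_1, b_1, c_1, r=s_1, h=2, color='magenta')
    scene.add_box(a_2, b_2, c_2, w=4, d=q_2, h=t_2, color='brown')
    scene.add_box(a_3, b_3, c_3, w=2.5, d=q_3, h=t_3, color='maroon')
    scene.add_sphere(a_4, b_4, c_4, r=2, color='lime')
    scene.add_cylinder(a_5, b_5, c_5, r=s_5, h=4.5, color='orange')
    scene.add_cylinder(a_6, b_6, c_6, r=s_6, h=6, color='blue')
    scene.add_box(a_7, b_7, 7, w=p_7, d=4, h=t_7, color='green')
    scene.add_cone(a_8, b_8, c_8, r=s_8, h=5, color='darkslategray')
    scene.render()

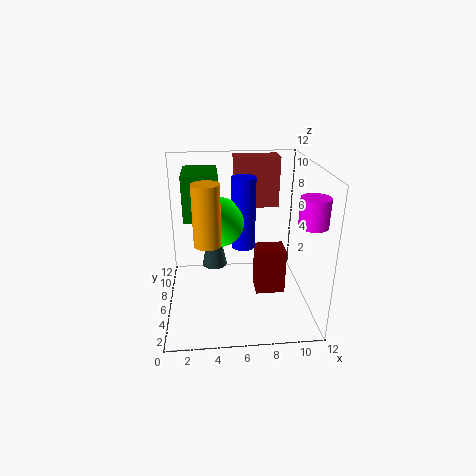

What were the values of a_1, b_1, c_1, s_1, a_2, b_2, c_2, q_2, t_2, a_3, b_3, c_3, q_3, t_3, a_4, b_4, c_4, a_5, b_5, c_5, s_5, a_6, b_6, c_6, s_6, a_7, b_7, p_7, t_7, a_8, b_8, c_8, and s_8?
a_1 = 10.5; b_1 = 1; c_1 = 9; s_1 = 1; a_2 = 6; b_2 = 9; c_2 = 7.5; q_2 = 2; t_2 = 4.5; a_3 = 7.5; b_3 = 5; c_3 = 1; q_3 = 2; t_3 = 4; a_4 = 4.5; b_4 = 6; c_4 = 7.5; a_5 = 3.5; b_5 = 3; c_5 = 7; s_5 = 1; a_6 = 6.5; b_6 = 6.5; c_6 = 5; s_6 = 1; a_7 = 1.5; b_7 = 7; p_7 = 3; t_7 = 4; a_8 = 4; b_8 = 5.5; c_8 = 4; s_8 = 1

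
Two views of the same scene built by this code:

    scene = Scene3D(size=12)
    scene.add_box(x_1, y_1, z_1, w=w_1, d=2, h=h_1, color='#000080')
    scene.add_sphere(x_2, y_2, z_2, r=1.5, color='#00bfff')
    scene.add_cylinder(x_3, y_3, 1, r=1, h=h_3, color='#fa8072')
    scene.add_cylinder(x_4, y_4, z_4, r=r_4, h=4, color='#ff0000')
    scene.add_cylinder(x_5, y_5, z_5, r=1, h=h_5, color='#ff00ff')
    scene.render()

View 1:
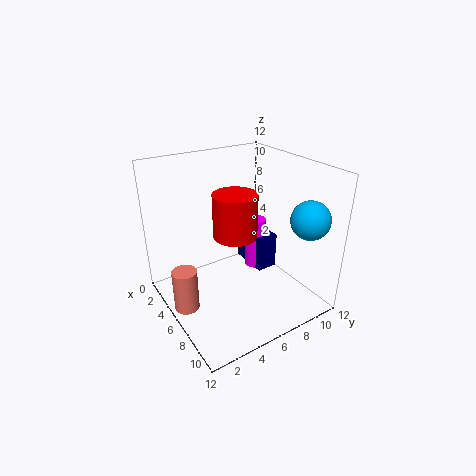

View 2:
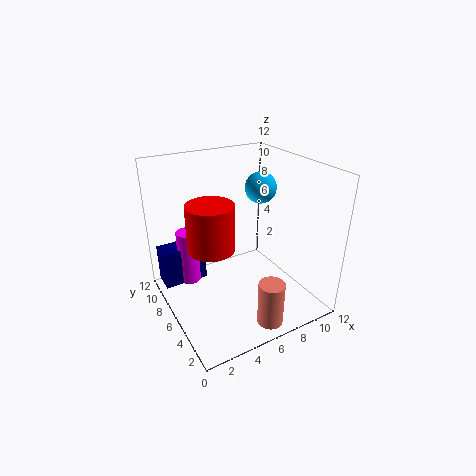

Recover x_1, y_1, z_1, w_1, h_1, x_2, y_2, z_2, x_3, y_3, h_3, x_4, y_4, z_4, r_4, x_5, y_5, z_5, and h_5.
x_1 = 0.5; y_1 = 9.5; z_1 = 0.5; w_1 = 4; h_1 = 3.5; x_2 = 10.5; y_2 = 9.5; z_2 = 8.5; x_3 = 6; y_3 = 1; h_3 = 3.5; x_4 = 4; y_4 = 7; z_4 = 5; r_4 = 2; x_5 = 3; y_5 = 10; z_5 = 0.5; h_5 = 5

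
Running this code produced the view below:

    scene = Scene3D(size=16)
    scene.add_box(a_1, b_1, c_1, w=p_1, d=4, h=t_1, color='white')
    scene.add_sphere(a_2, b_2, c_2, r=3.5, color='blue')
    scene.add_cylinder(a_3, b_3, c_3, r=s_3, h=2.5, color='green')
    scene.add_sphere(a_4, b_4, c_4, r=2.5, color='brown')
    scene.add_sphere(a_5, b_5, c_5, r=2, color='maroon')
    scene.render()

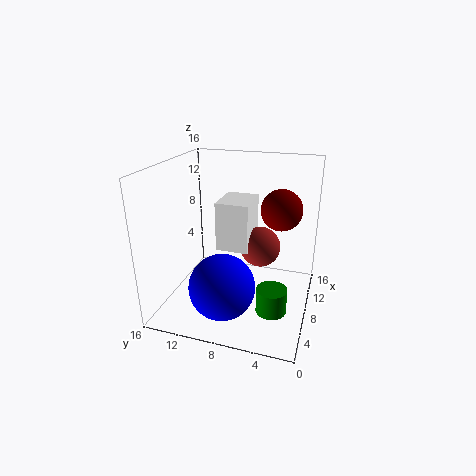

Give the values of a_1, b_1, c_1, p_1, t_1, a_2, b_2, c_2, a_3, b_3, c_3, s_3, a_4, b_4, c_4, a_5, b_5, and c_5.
a_1 = 10
b_1 = 7.5
c_1 = 5
p_1 = 5
t_1 = 6
a_2 = 4
b_2 = 8.5
c_2 = 4
a_3 = 3
b_3 = 3
c_3 = 3
s_3 = 1.5
a_4 = 12.5
b_4 = 6.5
c_4 = 5
a_5 = 6
b_5 = 3
c_5 = 12.5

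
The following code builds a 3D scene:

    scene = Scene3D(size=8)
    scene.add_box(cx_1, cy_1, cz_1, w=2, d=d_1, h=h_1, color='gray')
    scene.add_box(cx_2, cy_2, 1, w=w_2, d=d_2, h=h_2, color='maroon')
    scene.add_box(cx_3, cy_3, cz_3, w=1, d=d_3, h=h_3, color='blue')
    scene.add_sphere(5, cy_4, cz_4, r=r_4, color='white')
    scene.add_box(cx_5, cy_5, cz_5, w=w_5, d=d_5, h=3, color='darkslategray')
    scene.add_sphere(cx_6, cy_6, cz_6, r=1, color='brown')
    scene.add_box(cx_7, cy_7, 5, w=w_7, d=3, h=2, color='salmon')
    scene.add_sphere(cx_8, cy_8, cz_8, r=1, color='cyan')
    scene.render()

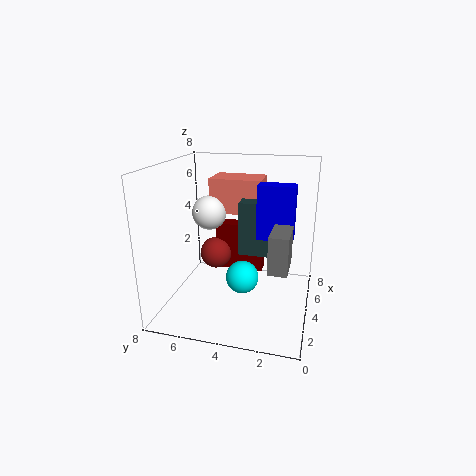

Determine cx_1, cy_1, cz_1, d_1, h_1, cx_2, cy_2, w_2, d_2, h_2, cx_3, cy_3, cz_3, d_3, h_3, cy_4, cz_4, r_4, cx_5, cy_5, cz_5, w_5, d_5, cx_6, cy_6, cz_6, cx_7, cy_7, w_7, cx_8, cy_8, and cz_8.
cx_1 = 2
cy_1 = 1
cz_1 = 3
d_1 = 1
h_1 = 2
cx_2 = 6
cy_2 = 3
w_2 = 1
d_2 = 3
h_2 = 3
cx_3 = 4
cy_3 = 1
cz_3 = 4
d_3 = 2
h_3 = 3
cy_4 = 6
cz_4 = 5
r_4 = 1
cx_5 = 4
cy_5 = 2
cz_5 = 3
w_5 = 2
d_5 = 2
cx_6 = 6
cy_6 = 6
cz_6 = 2
cx_7 = 5
cy_7 = 3
w_7 = 2
cx_8 = 5
cy_8 = 4
cz_8 = 1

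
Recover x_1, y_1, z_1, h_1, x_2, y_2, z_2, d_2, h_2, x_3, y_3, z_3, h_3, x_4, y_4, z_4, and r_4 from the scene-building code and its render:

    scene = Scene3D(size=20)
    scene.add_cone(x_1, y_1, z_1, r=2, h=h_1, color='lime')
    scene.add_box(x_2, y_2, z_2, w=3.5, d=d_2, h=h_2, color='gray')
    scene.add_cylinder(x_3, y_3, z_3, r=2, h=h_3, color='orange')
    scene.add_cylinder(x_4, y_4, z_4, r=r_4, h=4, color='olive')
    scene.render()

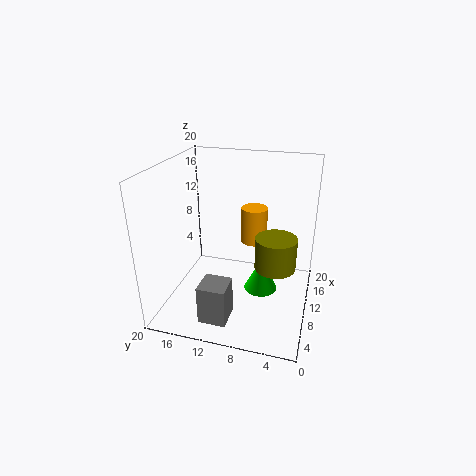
x_1 = 4.5, y_1 = 5.5, z_1 = 6.5, h_1 = 4, x_2 = 0.5, y_2 = 9, z_2 = 2.5, d_2 = 3.5, h_2 = 5, x_3 = 15.5, y_3 = 9, z_3 = 7, h_3 = 5.5, x_4 = 5.5, y_4 = 4, z_4 = 9, r_4 = 2.5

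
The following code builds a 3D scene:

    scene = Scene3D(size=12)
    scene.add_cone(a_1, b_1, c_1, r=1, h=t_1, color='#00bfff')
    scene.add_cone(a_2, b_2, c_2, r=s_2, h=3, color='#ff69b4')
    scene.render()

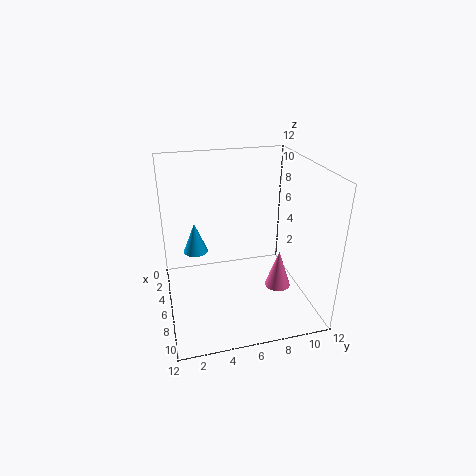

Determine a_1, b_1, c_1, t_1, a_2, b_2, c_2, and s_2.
a_1 = 5.5
b_1 = 2.5
c_1 = 5
t_1 = 2.5
a_2 = 9
b_2 = 8.5
c_2 = 3
s_2 = 1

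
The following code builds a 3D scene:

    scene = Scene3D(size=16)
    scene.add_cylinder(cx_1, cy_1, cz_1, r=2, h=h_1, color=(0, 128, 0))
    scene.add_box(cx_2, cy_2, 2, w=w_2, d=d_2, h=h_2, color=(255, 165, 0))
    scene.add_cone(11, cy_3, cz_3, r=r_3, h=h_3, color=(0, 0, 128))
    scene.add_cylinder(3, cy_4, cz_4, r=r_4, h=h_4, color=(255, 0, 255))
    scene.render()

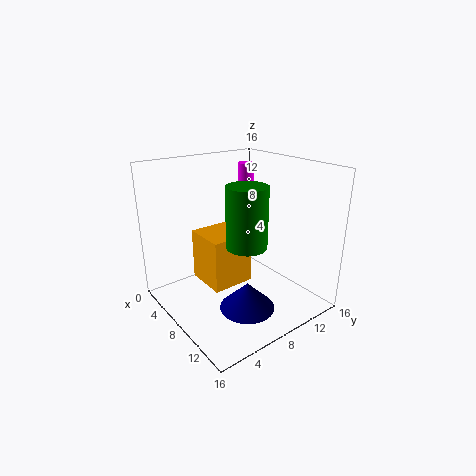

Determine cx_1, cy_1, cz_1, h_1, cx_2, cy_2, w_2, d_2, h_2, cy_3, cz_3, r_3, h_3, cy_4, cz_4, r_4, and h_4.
cx_1 = 12, cy_1 = 6, cz_1 = 9, h_1 = 6, cx_2 = 3, cy_2 = 5, w_2 = 5, d_2 = 5, h_2 = 6, cy_3 = 7, cz_3 = 1, r_3 = 3, h_3 = 3, cy_4 = 13, cz_4 = 8, r_4 = 1, h_4 = 7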